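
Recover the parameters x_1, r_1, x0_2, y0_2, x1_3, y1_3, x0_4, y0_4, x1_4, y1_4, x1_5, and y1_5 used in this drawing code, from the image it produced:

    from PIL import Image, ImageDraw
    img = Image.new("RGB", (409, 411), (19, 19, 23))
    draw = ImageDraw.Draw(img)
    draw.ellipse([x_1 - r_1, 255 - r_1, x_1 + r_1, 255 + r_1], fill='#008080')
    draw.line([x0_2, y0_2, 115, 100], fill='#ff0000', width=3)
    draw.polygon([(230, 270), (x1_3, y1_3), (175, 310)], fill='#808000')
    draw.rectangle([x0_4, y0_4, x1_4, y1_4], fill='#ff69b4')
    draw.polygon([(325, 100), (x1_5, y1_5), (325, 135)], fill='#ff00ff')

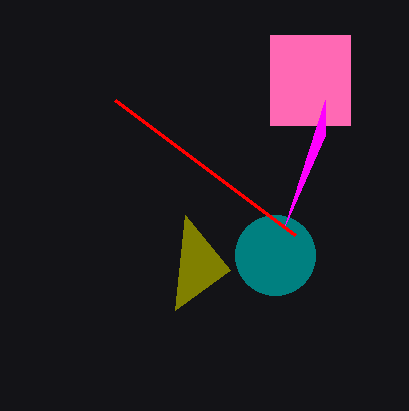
x_1 = 275, r_1 = 40, x0_2 = 295, y0_2 = 235, x1_3 = 185, y1_3 = 215, x0_4 = 270, y0_4 = 35, x1_4 = 350, y1_4 = 125, x1_5 = 285, y1_5 = 225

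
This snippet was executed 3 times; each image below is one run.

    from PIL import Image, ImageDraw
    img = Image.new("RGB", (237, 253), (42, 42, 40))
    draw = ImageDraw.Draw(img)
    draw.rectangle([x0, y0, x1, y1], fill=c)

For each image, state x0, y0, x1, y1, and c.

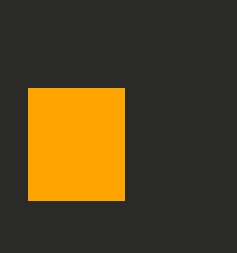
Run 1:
x0 = 28; y0 = 88; x1 = 124; y1 = 200; c = 'orange'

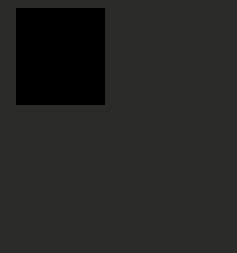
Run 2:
x0 = 16
y0 = 8
x1 = 104
y1 = 104
c = 'black'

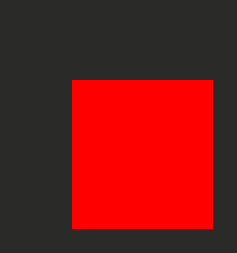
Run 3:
x0 = 72; y0 = 80; x1 = 212; y1 = 228; c = 'red'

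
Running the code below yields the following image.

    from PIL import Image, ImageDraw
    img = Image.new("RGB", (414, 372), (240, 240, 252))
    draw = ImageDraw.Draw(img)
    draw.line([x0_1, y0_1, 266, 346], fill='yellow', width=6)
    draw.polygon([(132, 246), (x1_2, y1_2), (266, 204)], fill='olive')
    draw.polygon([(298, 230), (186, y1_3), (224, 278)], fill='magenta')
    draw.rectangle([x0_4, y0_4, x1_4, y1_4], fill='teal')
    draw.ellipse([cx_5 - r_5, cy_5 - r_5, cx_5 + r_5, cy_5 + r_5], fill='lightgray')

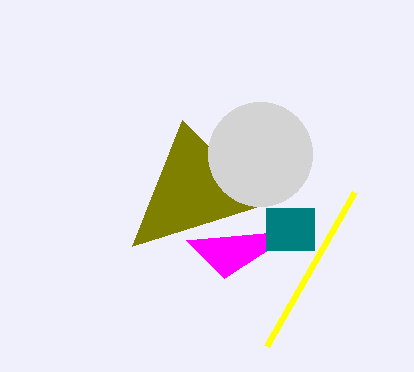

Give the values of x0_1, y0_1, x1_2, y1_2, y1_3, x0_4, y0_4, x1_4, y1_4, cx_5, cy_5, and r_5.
x0_1 = 354; y0_1 = 192; x1_2 = 182; y1_2 = 120; y1_3 = 240; x0_4 = 266; y0_4 = 208; x1_4 = 314; y1_4 = 250; cx_5 = 260; cy_5 = 154; r_5 = 52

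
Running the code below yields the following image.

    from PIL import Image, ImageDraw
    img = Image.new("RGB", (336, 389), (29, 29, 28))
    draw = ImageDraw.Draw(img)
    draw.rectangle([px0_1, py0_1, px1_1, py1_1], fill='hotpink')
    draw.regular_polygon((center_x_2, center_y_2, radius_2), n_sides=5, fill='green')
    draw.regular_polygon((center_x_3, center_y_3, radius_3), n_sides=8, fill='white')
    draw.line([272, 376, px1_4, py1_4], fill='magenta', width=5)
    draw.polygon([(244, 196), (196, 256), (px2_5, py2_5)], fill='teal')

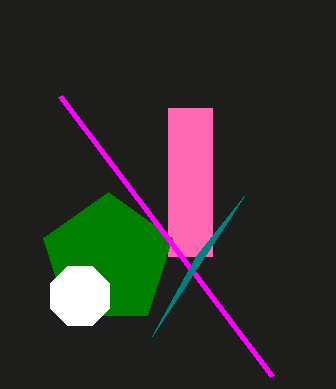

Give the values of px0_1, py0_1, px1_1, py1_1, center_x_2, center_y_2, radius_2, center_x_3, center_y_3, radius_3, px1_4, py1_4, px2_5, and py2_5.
px0_1 = 168, py0_1 = 108, px1_1 = 212, py1_1 = 256, center_x_2 = 108, center_y_2 = 260, radius_2 = 68, center_x_3 = 80, center_y_3 = 296, radius_3 = 32, px1_4 = 60, py1_4 = 96, px2_5 = 152, py2_5 = 336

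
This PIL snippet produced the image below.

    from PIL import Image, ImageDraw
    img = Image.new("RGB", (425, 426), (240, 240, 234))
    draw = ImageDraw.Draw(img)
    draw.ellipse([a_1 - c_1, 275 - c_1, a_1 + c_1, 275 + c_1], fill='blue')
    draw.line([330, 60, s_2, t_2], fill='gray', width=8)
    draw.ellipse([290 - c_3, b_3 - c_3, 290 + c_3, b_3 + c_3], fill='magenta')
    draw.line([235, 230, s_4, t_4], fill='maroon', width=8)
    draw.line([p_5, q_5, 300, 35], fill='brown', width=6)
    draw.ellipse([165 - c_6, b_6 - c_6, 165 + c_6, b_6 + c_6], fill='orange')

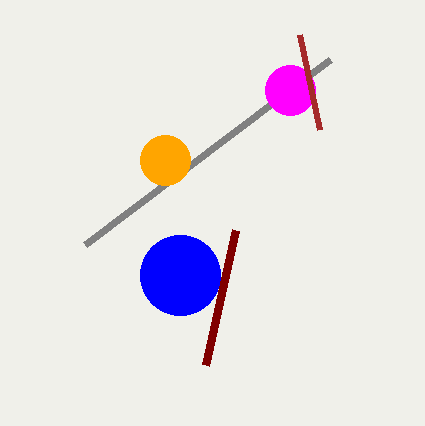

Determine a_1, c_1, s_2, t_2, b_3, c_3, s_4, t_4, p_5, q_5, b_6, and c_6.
a_1 = 180, c_1 = 40, s_2 = 85, t_2 = 245, b_3 = 90, c_3 = 25, s_4 = 205, t_4 = 365, p_5 = 320, q_5 = 130, b_6 = 160, c_6 = 25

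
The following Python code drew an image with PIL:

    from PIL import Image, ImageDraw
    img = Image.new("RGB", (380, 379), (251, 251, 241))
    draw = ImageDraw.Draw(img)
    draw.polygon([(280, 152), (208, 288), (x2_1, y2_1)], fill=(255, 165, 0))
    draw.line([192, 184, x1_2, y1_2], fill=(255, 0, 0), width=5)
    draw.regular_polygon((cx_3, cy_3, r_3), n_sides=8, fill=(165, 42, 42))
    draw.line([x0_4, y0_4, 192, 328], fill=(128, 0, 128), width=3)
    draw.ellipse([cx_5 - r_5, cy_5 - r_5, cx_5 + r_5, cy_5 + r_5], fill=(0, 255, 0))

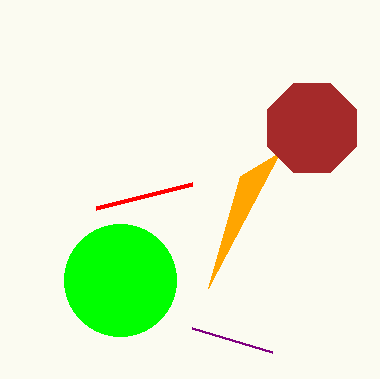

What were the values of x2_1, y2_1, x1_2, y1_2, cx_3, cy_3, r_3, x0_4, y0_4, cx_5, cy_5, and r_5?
x2_1 = 240, y2_1 = 176, x1_2 = 96, y1_2 = 208, cx_3 = 312, cy_3 = 128, r_3 = 48, x0_4 = 272, y0_4 = 352, cx_5 = 120, cy_5 = 280, r_5 = 56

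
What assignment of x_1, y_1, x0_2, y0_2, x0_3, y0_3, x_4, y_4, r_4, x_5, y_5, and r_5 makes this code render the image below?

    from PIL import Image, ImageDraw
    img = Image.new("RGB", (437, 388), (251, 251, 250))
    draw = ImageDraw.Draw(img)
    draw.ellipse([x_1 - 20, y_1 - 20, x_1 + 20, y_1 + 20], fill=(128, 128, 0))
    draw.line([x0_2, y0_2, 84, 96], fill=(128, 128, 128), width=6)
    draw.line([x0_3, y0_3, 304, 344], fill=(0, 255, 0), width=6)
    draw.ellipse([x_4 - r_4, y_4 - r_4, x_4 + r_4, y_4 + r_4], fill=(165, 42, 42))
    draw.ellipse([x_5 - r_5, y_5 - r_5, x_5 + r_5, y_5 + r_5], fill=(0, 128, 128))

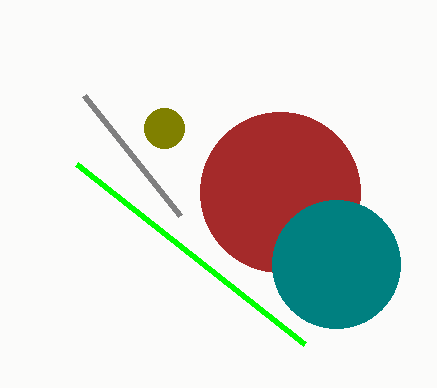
x_1 = 164
y_1 = 128
x0_2 = 180
y0_2 = 216
x0_3 = 76
y0_3 = 164
x_4 = 280
y_4 = 192
r_4 = 80
x_5 = 336
y_5 = 264
r_5 = 64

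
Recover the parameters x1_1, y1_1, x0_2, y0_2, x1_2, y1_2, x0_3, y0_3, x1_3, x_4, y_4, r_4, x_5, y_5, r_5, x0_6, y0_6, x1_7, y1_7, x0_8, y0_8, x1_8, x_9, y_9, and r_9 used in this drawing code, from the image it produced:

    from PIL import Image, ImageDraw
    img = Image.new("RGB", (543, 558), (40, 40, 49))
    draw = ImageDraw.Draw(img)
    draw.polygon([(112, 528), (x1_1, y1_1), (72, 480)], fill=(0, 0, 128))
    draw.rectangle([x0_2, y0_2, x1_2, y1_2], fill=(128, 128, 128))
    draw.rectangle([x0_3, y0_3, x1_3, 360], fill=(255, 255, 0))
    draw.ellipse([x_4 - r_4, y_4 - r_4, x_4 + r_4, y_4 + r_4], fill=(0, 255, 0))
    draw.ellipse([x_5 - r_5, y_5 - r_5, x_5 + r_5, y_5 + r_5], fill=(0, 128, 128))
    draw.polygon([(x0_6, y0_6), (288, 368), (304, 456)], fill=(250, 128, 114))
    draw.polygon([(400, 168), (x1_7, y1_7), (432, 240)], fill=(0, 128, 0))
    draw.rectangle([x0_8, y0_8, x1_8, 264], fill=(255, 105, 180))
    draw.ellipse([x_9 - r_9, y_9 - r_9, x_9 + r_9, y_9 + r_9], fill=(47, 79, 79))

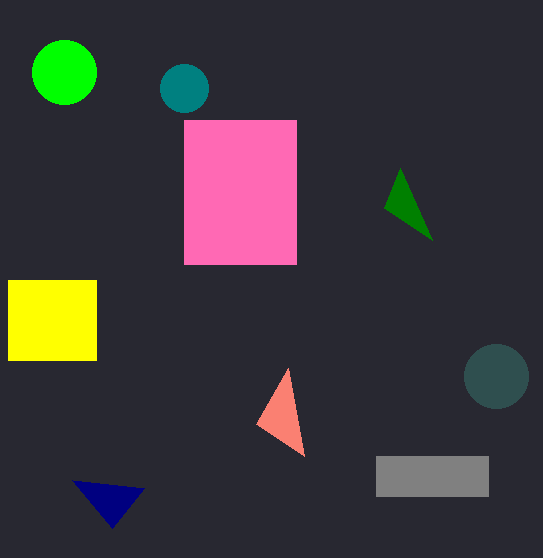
x1_1 = 144; y1_1 = 488; x0_2 = 376; y0_2 = 456; x1_2 = 488; y1_2 = 496; x0_3 = 8; y0_3 = 280; x1_3 = 96; x_4 = 64; y_4 = 72; r_4 = 32; x_5 = 184; y_5 = 88; r_5 = 24; x0_6 = 256; y0_6 = 424; x1_7 = 384; y1_7 = 208; x0_8 = 184; y0_8 = 120; x1_8 = 296; x_9 = 496; y_9 = 376; r_9 = 32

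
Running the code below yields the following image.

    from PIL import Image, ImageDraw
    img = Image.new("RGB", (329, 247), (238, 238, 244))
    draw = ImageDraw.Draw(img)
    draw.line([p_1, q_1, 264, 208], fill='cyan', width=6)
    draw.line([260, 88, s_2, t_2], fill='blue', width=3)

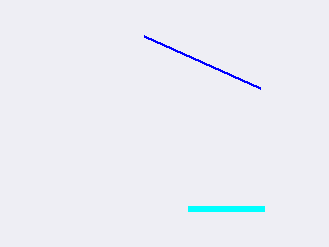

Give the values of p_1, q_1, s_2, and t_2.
p_1 = 188
q_1 = 208
s_2 = 144
t_2 = 36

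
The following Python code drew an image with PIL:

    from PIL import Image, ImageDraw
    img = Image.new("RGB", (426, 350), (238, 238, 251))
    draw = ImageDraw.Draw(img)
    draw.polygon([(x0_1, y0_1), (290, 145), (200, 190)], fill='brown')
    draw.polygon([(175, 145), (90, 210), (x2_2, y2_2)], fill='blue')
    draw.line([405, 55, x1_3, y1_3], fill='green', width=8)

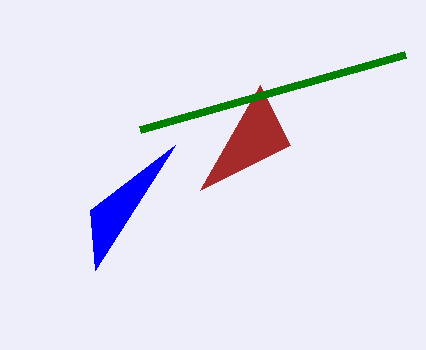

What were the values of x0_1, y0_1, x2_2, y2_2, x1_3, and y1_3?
x0_1 = 260, y0_1 = 85, x2_2 = 95, y2_2 = 270, x1_3 = 140, y1_3 = 130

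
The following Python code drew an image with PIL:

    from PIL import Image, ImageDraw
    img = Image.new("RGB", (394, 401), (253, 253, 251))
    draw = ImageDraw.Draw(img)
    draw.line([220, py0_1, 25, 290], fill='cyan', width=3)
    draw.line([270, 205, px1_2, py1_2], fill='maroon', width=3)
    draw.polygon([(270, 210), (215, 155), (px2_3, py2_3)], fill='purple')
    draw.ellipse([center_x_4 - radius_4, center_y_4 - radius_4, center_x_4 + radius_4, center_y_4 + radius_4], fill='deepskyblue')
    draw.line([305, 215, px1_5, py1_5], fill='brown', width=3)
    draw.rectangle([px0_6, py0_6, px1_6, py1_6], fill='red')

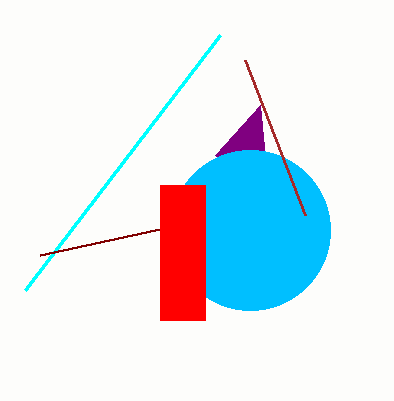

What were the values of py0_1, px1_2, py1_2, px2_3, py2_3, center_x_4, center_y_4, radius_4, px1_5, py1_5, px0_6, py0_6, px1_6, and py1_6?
py0_1 = 35
px1_2 = 40
py1_2 = 255
px2_3 = 260
py2_3 = 105
center_x_4 = 250
center_y_4 = 230
radius_4 = 80
px1_5 = 245
py1_5 = 60
px0_6 = 160
py0_6 = 185
px1_6 = 205
py1_6 = 320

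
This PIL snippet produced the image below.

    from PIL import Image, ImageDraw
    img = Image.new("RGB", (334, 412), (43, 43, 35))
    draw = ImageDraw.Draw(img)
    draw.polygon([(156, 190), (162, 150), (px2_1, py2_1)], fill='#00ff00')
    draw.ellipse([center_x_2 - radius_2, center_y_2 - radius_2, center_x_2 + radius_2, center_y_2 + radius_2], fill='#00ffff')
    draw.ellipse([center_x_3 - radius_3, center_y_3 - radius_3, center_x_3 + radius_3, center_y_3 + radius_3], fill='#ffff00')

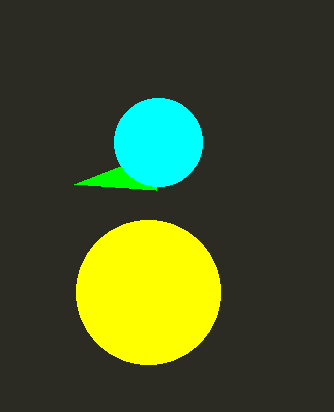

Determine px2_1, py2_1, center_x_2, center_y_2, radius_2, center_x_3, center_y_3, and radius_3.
px2_1 = 74
py2_1 = 184
center_x_2 = 158
center_y_2 = 142
radius_2 = 44
center_x_3 = 148
center_y_3 = 292
radius_3 = 72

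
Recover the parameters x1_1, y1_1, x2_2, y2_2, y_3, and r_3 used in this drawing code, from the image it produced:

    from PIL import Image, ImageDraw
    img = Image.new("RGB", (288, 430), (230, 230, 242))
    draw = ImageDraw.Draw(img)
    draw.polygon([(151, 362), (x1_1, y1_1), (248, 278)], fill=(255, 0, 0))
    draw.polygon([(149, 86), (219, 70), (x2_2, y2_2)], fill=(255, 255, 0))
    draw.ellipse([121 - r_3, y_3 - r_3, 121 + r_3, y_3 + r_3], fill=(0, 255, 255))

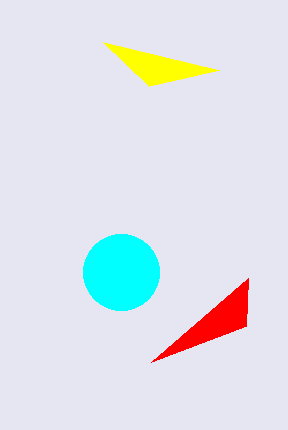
x1_1 = 246, y1_1 = 326, x2_2 = 103, y2_2 = 42, y_3 = 272, r_3 = 38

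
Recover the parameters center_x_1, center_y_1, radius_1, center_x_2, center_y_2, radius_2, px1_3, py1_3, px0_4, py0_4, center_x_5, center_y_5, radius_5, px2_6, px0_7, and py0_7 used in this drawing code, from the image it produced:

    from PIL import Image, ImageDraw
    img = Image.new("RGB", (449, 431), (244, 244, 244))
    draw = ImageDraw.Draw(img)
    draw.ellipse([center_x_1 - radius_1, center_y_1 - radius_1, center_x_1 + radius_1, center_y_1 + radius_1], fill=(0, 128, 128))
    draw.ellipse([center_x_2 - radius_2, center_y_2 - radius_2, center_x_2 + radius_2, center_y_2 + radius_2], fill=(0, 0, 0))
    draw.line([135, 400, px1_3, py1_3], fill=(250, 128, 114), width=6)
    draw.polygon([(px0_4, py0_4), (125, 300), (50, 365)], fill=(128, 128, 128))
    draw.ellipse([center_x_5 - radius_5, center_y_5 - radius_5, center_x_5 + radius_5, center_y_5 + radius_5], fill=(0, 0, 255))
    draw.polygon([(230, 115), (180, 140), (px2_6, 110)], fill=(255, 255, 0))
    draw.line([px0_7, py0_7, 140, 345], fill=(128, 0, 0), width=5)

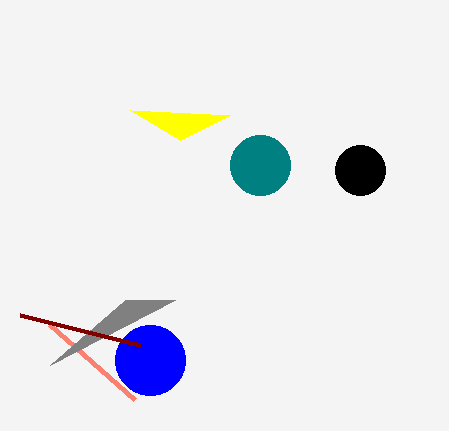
center_x_1 = 260, center_y_1 = 165, radius_1 = 30, center_x_2 = 360, center_y_2 = 170, radius_2 = 25, px1_3 = 50, py1_3 = 325, px0_4 = 175, py0_4 = 300, center_x_5 = 150, center_y_5 = 360, radius_5 = 35, px2_6 = 130, px0_7 = 20, py0_7 = 315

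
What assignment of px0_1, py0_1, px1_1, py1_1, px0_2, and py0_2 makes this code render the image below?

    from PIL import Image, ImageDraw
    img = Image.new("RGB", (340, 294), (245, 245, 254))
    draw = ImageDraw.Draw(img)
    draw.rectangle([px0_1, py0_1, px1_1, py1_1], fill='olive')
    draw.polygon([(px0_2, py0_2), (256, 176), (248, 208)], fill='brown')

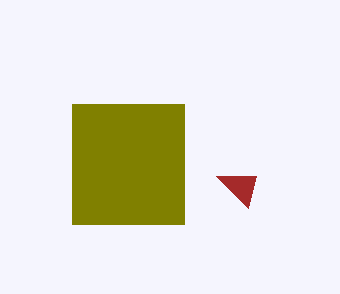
px0_1 = 72; py0_1 = 104; px1_1 = 184; py1_1 = 224; px0_2 = 216; py0_2 = 176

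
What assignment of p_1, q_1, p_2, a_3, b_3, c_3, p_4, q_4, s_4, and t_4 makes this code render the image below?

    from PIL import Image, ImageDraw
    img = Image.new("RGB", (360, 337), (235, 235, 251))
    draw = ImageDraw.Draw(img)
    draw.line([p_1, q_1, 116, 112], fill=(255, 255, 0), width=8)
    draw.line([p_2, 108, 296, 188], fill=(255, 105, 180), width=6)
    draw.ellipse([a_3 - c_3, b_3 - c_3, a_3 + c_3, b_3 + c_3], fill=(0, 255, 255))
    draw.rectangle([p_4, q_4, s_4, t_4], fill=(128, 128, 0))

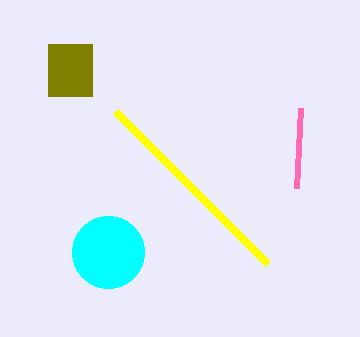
p_1 = 268
q_1 = 264
p_2 = 300
a_3 = 108
b_3 = 252
c_3 = 36
p_4 = 48
q_4 = 44
s_4 = 92
t_4 = 96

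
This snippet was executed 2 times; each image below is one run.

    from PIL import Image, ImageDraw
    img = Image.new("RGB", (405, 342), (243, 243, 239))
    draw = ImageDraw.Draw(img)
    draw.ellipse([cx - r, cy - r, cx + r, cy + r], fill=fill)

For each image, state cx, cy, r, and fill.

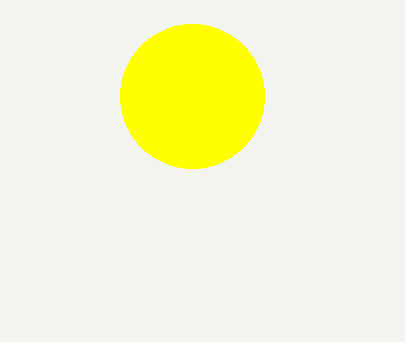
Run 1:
cx = 192, cy = 96, r = 72, fill = 'yellow'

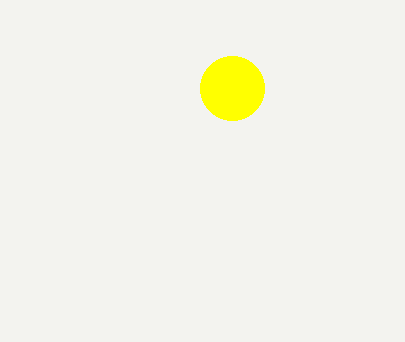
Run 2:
cx = 232
cy = 88
r = 32
fill = 'yellow'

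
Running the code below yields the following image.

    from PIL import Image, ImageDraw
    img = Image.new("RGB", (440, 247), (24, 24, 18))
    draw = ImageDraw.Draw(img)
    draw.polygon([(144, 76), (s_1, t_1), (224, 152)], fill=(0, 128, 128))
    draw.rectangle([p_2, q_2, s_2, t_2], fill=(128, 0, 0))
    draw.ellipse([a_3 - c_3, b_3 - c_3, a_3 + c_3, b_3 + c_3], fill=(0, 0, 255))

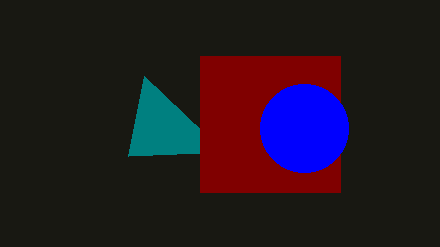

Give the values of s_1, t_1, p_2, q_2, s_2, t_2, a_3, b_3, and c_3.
s_1 = 128
t_1 = 156
p_2 = 200
q_2 = 56
s_2 = 340
t_2 = 192
a_3 = 304
b_3 = 128
c_3 = 44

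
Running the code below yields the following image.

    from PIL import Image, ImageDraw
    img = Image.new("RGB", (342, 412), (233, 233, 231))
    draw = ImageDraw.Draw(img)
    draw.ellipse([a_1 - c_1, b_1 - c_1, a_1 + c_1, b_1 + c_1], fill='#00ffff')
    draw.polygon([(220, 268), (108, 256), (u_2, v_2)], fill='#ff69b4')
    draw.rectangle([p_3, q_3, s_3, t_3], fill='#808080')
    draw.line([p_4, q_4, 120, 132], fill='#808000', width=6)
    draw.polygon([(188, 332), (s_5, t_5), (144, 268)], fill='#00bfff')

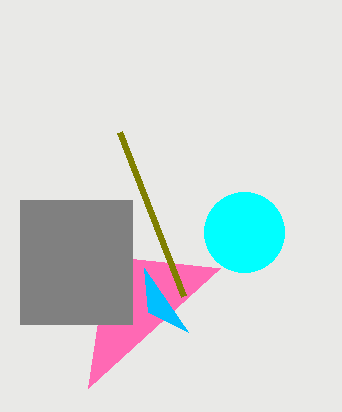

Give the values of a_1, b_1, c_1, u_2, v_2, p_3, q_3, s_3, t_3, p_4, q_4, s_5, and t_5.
a_1 = 244; b_1 = 232; c_1 = 40; u_2 = 88; v_2 = 388; p_3 = 20; q_3 = 200; s_3 = 132; t_3 = 324; p_4 = 184; q_4 = 296; s_5 = 148; t_5 = 312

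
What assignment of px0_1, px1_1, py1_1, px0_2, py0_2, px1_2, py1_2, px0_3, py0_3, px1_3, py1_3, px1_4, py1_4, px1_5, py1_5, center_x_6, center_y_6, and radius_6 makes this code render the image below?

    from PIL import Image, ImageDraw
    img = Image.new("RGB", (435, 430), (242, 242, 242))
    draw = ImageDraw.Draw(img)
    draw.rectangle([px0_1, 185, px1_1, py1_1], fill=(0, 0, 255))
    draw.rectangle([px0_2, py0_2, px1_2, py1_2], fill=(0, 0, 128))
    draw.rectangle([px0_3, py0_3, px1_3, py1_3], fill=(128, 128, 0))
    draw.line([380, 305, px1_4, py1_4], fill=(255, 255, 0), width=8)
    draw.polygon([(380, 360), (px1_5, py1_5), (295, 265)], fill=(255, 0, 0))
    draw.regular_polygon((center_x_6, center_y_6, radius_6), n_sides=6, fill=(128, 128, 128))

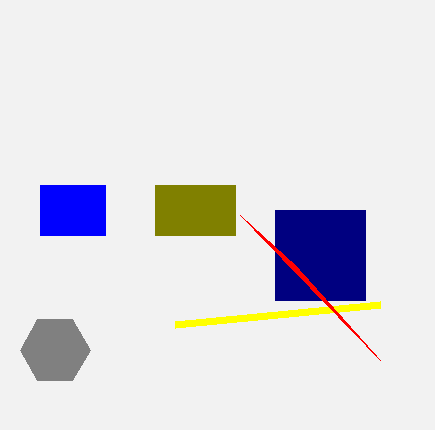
px0_1 = 40, px1_1 = 105, py1_1 = 235, px0_2 = 275, py0_2 = 210, px1_2 = 365, py1_2 = 300, px0_3 = 155, py0_3 = 185, px1_3 = 235, py1_3 = 235, px1_4 = 175, py1_4 = 325, px1_5 = 240, py1_5 = 215, center_x_6 = 55, center_y_6 = 350, radius_6 = 35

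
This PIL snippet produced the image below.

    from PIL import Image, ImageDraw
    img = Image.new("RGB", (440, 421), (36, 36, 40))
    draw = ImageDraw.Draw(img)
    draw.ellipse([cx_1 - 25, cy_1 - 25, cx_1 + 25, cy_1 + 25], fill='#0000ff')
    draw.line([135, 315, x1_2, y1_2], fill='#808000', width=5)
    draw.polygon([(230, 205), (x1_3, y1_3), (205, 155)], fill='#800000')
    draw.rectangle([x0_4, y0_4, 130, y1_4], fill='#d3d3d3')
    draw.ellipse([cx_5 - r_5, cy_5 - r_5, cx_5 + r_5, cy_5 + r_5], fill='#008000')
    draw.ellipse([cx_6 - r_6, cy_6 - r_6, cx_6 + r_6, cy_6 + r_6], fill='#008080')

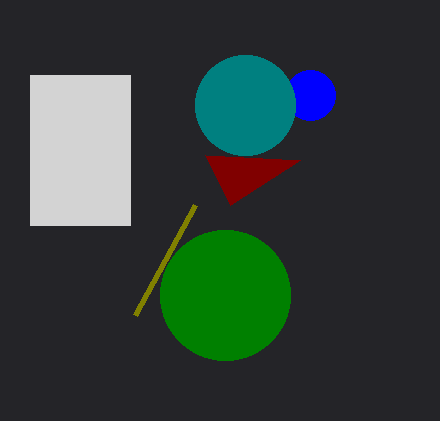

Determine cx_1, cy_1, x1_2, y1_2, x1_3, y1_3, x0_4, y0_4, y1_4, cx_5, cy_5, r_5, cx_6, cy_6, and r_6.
cx_1 = 310; cy_1 = 95; x1_2 = 195; y1_2 = 205; x1_3 = 300; y1_3 = 160; x0_4 = 30; y0_4 = 75; y1_4 = 225; cx_5 = 225; cy_5 = 295; r_5 = 65; cx_6 = 245; cy_6 = 105; r_6 = 50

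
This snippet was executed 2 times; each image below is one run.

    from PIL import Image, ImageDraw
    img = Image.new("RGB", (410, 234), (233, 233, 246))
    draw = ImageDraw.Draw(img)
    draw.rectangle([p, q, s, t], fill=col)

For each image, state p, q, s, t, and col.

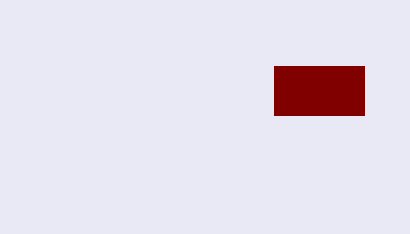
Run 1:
p = 274
q = 66
s = 364
t = 115
col = 'maroon'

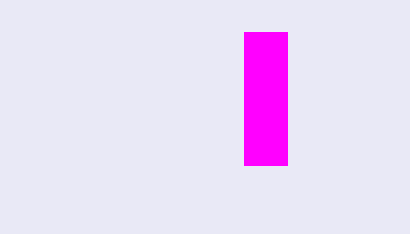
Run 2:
p = 244; q = 32; s = 287; t = 165; col = 'magenta'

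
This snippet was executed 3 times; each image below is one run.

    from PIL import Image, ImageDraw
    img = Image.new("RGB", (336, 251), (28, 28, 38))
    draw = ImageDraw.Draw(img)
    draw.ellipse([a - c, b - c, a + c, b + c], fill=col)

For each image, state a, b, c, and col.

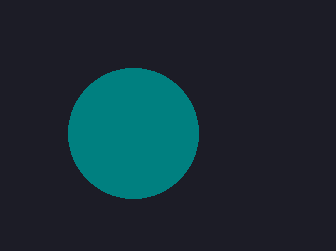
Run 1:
a = 133; b = 133; c = 65; col = 'teal'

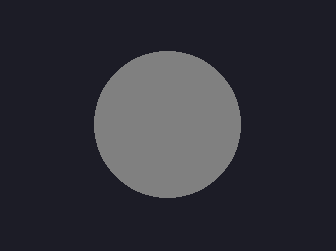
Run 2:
a = 167; b = 124; c = 73; col = 'gray'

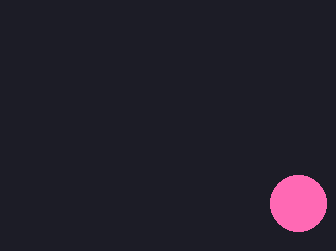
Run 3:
a = 298
b = 203
c = 28
col = 'hotpink'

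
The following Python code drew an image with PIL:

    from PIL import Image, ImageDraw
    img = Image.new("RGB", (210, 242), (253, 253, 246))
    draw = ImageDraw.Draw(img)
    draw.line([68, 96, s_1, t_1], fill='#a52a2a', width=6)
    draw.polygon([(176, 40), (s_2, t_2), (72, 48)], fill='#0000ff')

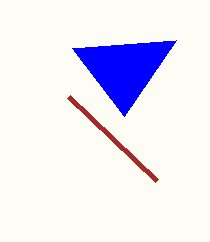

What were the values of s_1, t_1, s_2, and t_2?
s_1 = 156
t_1 = 180
s_2 = 124
t_2 = 116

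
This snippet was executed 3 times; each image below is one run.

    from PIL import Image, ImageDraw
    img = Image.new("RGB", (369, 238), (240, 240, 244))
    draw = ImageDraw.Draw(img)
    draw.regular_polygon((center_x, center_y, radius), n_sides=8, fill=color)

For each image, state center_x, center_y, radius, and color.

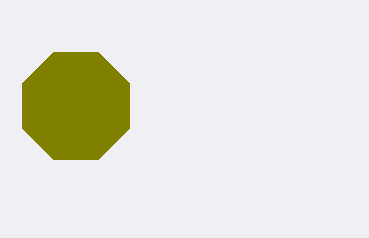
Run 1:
center_x = 76; center_y = 106; radius = 58; color = 'olive'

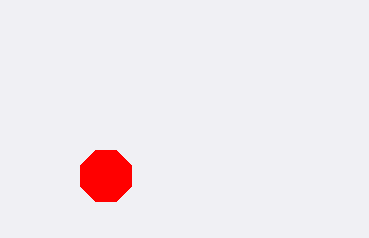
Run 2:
center_x = 106
center_y = 176
radius = 28
color = 'red'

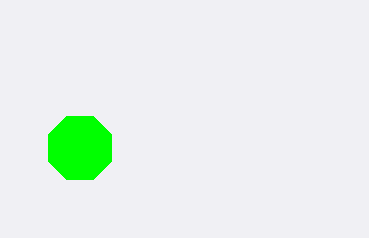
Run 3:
center_x = 80, center_y = 148, radius = 34, color = 'lime'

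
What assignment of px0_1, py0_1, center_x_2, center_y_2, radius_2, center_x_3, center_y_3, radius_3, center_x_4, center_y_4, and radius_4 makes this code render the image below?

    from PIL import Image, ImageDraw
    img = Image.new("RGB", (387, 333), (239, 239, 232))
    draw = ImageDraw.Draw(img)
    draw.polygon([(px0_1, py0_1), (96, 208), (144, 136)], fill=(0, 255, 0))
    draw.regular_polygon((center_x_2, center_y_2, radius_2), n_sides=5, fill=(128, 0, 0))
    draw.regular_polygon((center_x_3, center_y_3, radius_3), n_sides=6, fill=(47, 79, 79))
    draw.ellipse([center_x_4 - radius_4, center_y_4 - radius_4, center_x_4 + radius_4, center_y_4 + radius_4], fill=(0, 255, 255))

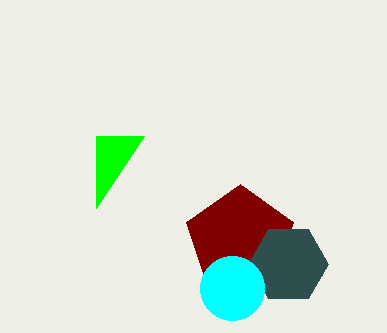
px0_1 = 96
py0_1 = 136
center_x_2 = 240
center_y_2 = 240
radius_2 = 56
center_x_3 = 288
center_y_3 = 264
radius_3 = 40
center_x_4 = 232
center_y_4 = 288
radius_4 = 32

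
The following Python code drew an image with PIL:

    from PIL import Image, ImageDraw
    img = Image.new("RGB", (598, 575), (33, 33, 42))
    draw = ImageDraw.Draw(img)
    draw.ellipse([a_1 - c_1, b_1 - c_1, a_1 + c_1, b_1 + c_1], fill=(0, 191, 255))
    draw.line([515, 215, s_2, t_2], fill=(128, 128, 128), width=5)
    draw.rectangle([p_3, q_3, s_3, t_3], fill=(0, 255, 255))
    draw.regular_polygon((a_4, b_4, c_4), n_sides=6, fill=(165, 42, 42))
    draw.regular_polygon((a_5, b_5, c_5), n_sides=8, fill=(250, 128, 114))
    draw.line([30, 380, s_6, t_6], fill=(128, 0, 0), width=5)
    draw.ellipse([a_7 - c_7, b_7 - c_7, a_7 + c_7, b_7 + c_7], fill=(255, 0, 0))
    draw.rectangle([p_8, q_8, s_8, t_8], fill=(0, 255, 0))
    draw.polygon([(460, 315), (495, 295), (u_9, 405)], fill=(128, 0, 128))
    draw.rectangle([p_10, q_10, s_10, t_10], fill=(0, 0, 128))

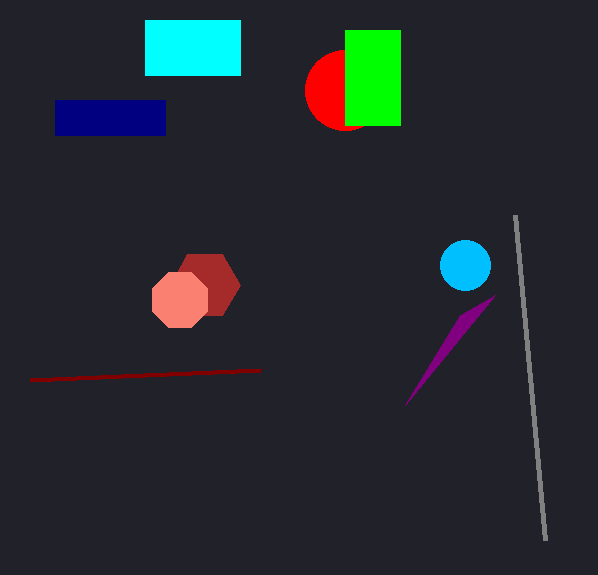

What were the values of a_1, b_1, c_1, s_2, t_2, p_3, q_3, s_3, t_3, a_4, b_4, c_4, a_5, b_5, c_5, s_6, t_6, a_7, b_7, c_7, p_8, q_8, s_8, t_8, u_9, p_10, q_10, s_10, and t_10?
a_1 = 465, b_1 = 265, c_1 = 25, s_2 = 545, t_2 = 540, p_3 = 145, q_3 = 20, s_3 = 240, t_3 = 75, a_4 = 205, b_4 = 285, c_4 = 35, a_5 = 180, b_5 = 300, c_5 = 30, s_6 = 260, t_6 = 370, a_7 = 345, b_7 = 90, c_7 = 40, p_8 = 345, q_8 = 30, s_8 = 400, t_8 = 125, u_9 = 405, p_10 = 55, q_10 = 100, s_10 = 165, t_10 = 135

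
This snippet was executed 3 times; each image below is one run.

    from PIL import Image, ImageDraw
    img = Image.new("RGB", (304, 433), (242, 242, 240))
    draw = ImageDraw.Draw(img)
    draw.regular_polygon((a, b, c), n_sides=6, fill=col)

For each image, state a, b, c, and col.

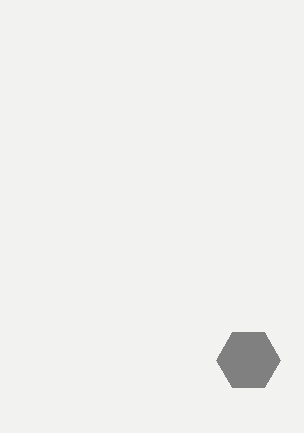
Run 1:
a = 248; b = 360; c = 32; col = 'gray'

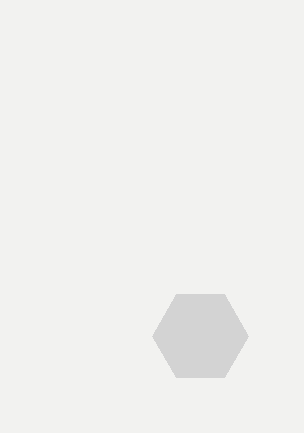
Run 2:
a = 200, b = 336, c = 48, col = 'lightgray'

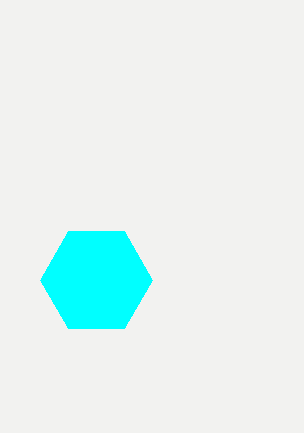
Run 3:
a = 96
b = 280
c = 56
col = 'cyan'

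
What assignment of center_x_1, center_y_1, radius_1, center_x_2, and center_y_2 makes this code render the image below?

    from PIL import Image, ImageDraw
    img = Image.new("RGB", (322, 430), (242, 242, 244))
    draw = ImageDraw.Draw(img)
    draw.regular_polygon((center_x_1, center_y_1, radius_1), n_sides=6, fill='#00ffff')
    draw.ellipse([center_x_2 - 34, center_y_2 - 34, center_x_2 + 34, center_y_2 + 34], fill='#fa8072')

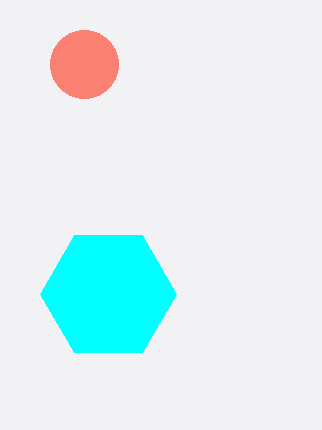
center_x_1 = 108
center_y_1 = 294
radius_1 = 68
center_x_2 = 84
center_y_2 = 64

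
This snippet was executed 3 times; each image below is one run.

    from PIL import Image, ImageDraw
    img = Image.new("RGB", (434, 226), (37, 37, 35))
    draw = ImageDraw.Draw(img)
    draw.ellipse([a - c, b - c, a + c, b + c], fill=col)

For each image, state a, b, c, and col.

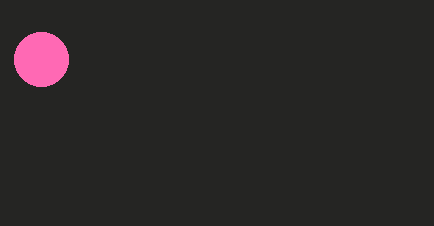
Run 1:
a = 41
b = 59
c = 27
col = 'hotpink'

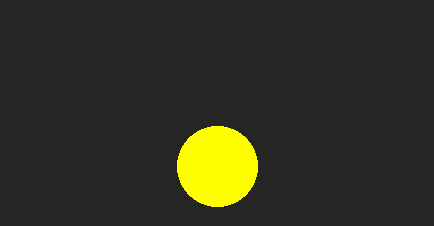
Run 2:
a = 217, b = 166, c = 40, col = 'yellow'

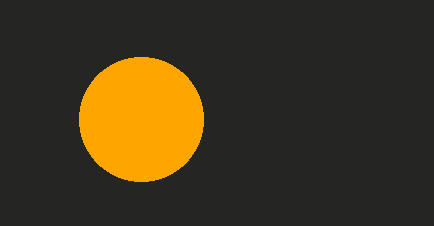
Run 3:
a = 141
b = 119
c = 62
col = 'orange'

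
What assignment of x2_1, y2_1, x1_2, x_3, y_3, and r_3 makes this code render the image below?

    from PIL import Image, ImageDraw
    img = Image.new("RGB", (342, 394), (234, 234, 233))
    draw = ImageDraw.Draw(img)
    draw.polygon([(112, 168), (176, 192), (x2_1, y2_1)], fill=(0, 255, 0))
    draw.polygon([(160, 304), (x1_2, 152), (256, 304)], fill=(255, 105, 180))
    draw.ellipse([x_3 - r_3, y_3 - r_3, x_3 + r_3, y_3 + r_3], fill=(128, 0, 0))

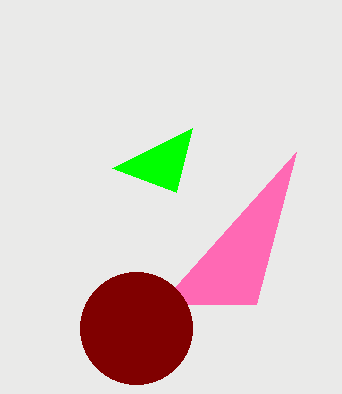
x2_1 = 192, y2_1 = 128, x1_2 = 296, x_3 = 136, y_3 = 328, r_3 = 56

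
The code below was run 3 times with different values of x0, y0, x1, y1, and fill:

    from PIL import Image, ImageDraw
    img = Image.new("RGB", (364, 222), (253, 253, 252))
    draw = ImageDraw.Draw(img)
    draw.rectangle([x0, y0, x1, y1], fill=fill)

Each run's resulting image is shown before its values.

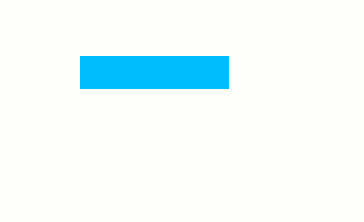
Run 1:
x0 = 80, y0 = 56, x1 = 228, y1 = 88, fill = 'deepskyblue'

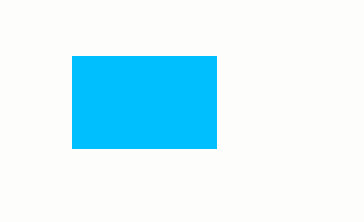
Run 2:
x0 = 72; y0 = 56; x1 = 216; y1 = 148; fill = 'deepskyblue'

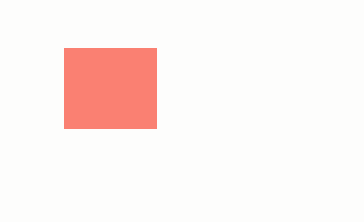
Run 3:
x0 = 64, y0 = 48, x1 = 156, y1 = 128, fill = 'salmon'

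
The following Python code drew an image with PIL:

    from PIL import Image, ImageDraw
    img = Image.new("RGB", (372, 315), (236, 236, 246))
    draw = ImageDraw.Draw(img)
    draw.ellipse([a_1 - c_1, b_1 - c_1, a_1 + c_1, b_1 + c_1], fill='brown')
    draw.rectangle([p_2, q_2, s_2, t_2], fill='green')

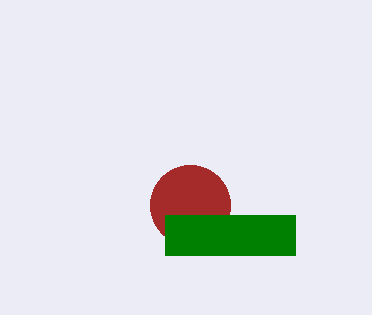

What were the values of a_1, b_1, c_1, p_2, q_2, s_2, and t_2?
a_1 = 190; b_1 = 205; c_1 = 40; p_2 = 165; q_2 = 215; s_2 = 295; t_2 = 255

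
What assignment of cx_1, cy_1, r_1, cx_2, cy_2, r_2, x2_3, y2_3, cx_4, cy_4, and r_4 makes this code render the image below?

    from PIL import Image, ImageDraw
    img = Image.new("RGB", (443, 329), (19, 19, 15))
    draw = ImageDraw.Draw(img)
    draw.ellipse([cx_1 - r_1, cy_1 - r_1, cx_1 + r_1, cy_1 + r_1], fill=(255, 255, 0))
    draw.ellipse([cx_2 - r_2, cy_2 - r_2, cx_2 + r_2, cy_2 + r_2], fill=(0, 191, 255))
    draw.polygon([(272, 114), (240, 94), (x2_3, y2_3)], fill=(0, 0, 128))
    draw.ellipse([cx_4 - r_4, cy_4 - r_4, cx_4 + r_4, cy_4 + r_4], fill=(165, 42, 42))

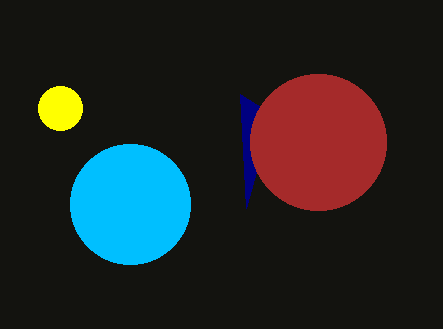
cx_1 = 60, cy_1 = 108, r_1 = 22, cx_2 = 130, cy_2 = 204, r_2 = 60, x2_3 = 246, y2_3 = 208, cx_4 = 318, cy_4 = 142, r_4 = 68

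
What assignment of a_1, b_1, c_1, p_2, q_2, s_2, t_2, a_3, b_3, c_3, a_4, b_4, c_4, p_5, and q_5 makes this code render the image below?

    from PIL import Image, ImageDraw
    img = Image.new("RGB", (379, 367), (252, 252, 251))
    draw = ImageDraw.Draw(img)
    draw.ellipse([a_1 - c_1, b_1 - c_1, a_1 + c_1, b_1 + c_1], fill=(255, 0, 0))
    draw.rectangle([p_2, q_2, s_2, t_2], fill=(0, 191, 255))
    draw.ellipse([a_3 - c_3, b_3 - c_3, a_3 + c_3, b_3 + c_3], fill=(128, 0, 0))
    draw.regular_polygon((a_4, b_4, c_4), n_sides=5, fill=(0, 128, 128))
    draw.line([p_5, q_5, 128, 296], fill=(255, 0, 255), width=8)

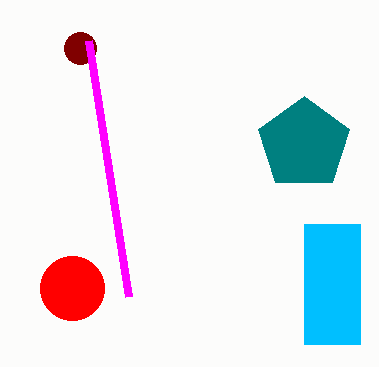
a_1 = 72; b_1 = 288; c_1 = 32; p_2 = 304; q_2 = 224; s_2 = 360; t_2 = 344; a_3 = 80; b_3 = 48; c_3 = 16; a_4 = 304; b_4 = 144; c_4 = 48; p_5 = 88; q_5 = 40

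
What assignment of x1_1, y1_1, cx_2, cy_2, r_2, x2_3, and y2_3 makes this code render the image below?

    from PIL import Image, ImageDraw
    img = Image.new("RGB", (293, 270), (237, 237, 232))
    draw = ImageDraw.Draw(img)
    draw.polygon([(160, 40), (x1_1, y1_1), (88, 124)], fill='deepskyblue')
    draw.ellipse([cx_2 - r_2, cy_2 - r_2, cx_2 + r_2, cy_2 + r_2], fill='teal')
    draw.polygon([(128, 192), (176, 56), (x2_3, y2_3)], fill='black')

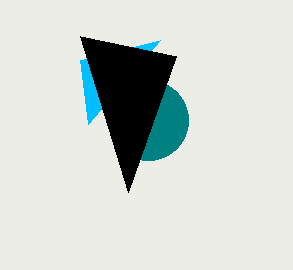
x1_1 = 80; y1_1 = 60; cx_2 = 148; cy_2 = 120; r_2 = 40; x2_3 = 80; y2_3 = 36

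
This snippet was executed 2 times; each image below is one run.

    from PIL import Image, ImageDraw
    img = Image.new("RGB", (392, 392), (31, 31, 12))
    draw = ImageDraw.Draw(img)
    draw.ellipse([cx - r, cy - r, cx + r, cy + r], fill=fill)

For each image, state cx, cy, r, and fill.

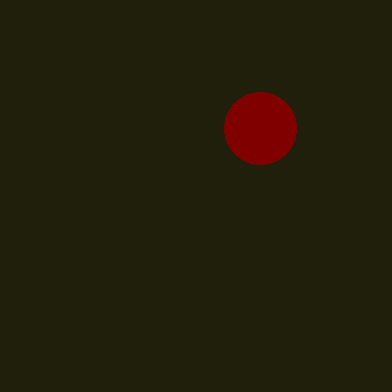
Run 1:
cx = 260; cy = 128; r = 36; fill = 'maroon'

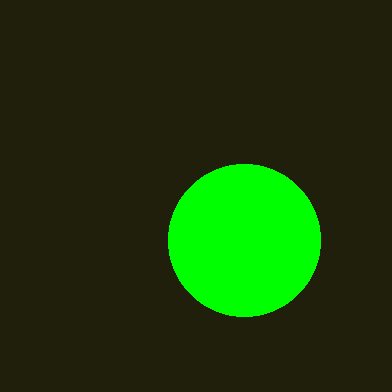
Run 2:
cx = 244, cy = 240, r = 76, fill = 'lime'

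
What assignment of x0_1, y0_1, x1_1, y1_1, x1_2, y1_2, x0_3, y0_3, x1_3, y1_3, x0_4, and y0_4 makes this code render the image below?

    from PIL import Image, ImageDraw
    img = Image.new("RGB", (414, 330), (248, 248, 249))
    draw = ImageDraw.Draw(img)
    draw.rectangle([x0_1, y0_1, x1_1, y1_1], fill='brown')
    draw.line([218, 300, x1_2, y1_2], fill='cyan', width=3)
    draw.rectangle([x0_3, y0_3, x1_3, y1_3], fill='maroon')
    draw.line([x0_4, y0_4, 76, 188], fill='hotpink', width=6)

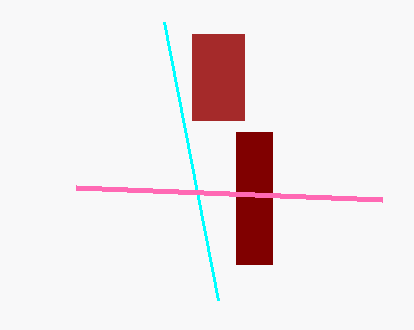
x0_1 = 192
y0_1 = 34
x1_1 = 244
y1_1 = 120
x1_2 = 164
y1_2 = 22
x0_3 = 236
y0_3 = 132
x1_3 = 272
y1_3 = 264
x0_4 = 382
y0_4 = 200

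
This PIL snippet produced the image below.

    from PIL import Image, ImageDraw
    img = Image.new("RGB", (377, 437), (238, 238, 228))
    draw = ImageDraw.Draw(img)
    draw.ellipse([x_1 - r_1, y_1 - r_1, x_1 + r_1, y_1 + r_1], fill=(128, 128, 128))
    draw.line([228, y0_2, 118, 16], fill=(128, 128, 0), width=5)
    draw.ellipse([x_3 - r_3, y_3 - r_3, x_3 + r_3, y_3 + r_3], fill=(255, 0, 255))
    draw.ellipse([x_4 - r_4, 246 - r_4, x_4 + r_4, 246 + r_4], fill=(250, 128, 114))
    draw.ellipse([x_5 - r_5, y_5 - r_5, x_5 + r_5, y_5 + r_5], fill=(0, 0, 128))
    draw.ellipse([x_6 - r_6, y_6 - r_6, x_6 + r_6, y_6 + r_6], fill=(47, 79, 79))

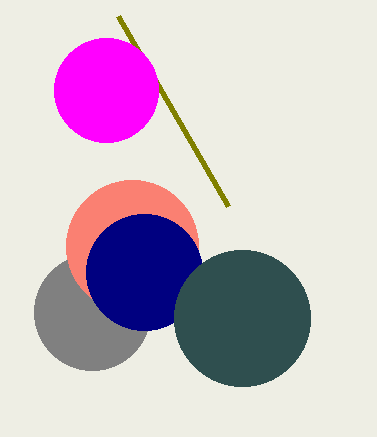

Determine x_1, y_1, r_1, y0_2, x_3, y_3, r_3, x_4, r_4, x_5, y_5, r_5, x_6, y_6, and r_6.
x_1 = 92
y_1 = 312
r_1 = 58
y0_2 = 206
x_3 = 106
y_3 = 90
r_3 = 52
x_4 = 132
r_4 = 66
x_5 = 144
y_5 = 272
r_5 = 58
x_6 = 242
y_6 = 318
r_6 = 68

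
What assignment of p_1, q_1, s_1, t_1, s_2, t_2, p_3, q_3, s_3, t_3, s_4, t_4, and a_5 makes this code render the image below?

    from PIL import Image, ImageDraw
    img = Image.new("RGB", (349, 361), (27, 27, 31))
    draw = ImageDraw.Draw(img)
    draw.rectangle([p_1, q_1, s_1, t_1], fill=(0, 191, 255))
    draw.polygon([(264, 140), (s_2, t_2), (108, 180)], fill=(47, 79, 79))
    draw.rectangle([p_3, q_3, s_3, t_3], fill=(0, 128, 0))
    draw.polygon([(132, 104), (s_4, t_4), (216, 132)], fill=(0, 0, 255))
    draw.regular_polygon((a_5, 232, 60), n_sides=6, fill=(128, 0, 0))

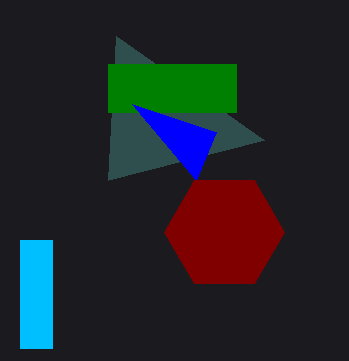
p_1 = 20
q_1 = 240
s_1 = 52
t_1 = 348
s_2 = 116
t_2 = 36
p_3 = 108
q_3 = 64
s_3 = 236
t_3 = 112
s_4 = 196
t_4 = 180
a_5 = 224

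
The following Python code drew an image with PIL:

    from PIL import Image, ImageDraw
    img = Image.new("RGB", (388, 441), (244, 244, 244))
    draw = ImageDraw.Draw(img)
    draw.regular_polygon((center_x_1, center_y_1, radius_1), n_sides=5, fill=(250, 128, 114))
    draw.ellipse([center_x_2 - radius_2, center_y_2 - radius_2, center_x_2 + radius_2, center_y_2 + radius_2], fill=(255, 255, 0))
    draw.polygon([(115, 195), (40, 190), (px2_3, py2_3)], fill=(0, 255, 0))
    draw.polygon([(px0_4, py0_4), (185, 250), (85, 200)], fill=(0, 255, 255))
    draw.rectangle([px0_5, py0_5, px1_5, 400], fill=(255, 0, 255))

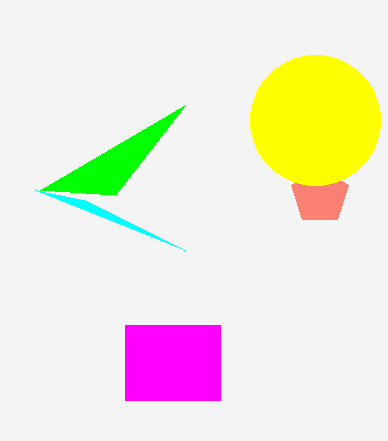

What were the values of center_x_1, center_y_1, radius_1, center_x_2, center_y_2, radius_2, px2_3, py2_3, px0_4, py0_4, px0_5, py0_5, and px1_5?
center_x_1 = 320; center_y_1 = 195; radius_1 = 30; center_x_2 = 315; center_y_2 = 120; radius_2 = 65; px2_3 = 185; py2_3 = 105; px0_4 = 35; py0_4 = 190; px0_5 = 125; py0_5 = 325; px1_5 = 220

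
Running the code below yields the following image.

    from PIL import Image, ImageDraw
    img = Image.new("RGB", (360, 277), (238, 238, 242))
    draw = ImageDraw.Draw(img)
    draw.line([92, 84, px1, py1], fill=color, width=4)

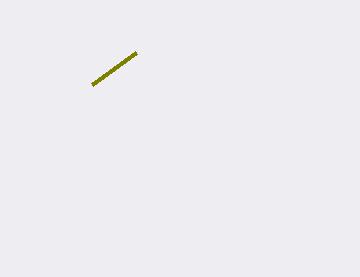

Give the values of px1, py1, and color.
px1 = 136
py1 = 52
color = 'olive'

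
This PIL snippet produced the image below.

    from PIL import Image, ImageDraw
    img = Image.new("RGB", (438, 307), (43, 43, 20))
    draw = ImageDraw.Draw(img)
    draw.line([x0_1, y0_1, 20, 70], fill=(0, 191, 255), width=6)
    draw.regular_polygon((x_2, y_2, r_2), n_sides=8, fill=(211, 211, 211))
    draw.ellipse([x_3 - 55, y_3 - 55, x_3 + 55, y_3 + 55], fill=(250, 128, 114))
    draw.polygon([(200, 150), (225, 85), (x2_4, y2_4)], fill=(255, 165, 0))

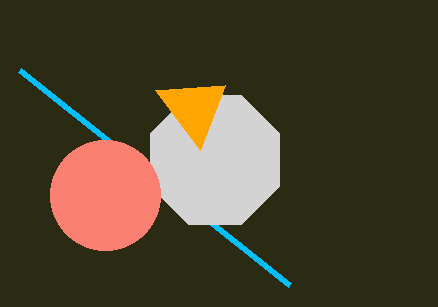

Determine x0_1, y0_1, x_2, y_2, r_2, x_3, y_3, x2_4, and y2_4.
x0_1 = 290, y0_1 = 285, x_2 = 215, y_2 = 160, r_2 = 70, x_3 = 105, y_3 = 195, x2_4 = 155, y2_4 = 90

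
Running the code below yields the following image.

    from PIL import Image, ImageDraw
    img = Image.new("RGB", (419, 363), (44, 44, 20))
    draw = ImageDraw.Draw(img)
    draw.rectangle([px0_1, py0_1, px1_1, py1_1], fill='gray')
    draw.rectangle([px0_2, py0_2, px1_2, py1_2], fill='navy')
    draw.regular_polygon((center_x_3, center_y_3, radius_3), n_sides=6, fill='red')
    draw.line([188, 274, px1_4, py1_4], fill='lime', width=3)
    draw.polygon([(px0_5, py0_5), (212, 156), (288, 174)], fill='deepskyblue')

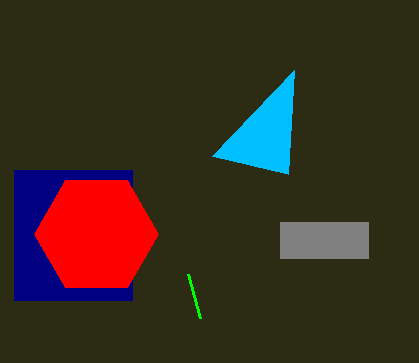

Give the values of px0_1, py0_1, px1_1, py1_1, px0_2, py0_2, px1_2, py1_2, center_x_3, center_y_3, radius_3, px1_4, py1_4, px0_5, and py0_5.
px0_1 = 280
py0_1 = 222
px1_1 = 368
py1_1 = 258
px0_2 = 14
py0_2 = 170
px1_2 = 132
py1_2 = 300
center_x_3 = 96
center_y_3 = 234
radius_3 = 62
px1_4 = 200
py1_4 = 318
px0_5 = 294
py0_5 = 70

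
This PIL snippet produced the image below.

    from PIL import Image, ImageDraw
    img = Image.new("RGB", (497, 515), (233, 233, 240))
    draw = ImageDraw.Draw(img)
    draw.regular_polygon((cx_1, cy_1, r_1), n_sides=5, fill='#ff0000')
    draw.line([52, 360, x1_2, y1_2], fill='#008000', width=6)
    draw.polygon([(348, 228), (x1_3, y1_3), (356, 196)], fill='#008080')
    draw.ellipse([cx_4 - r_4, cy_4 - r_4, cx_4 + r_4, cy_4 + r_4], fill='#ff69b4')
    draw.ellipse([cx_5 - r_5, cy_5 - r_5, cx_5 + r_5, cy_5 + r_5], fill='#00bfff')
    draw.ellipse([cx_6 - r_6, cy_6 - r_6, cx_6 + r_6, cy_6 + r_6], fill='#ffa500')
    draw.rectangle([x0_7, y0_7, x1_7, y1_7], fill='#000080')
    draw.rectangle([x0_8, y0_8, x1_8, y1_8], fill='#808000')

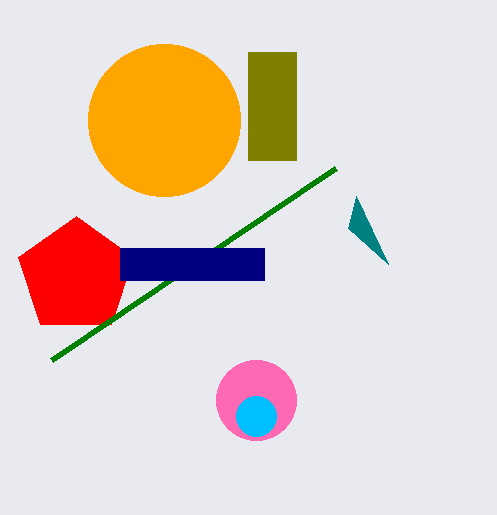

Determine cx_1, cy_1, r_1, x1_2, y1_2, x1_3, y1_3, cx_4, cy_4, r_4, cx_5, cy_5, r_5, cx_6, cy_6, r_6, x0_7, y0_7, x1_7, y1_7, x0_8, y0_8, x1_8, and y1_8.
cx_1 = 76
cy_1 = 276
r_1 = 60
x1_2 = 336
y1_2 = 168
x1_3 = 388
y1_3 = 264
cx_4 = 256
cy_4 = 400
r_4 = 40
cx_5 = 256
cy_5 = 416
r_5 = 20
cx_6 = 164
cy_6 = 120
r_6 = 76
x0_7 = 120
y0_7 = 248
x1_7 = 264
y1_7 = 280
x0_8 = 248
y0_8 = 52
x1_8 = 296
y1_8 = 160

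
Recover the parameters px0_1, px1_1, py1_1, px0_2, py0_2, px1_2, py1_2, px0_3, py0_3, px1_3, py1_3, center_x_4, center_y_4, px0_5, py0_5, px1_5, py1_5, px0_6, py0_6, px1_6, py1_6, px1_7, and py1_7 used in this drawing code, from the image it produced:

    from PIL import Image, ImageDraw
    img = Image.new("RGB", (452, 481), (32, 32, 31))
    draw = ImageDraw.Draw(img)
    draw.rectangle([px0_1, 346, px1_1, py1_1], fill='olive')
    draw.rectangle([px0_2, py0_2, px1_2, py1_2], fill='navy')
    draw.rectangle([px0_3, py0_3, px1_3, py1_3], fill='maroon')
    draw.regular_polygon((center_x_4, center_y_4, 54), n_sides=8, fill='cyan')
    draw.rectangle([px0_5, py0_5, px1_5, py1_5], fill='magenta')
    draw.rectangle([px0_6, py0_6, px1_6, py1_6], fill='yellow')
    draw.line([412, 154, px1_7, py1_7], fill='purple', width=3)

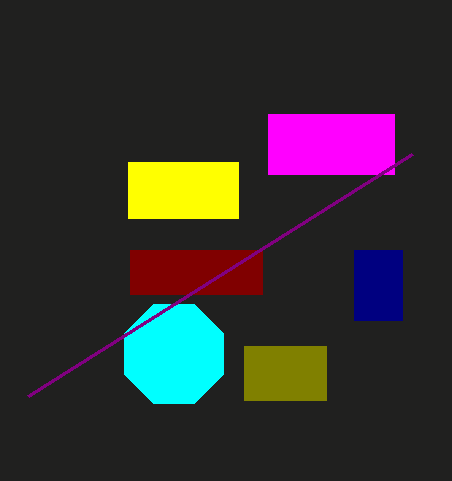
px0_1 = 244; px1_1 = 326; py1_1 = 400; px0_2 = 354; py0_2 = 250; px1_2 = 402; py1_2 = 320; px0_3 = 130; py0_3 = 250; px1_3 = 262; py1_3 = 294; center_x_4 = 174; center_y_4 = 354; px0_5 = 268; py0_5 = 114; px1_5 = 394; py1_5 = 174; px0_6 = 128; py0_6 = 162; px1_6 = 238; py1_6 = 218; px1_7 = 28; py1_7 = 396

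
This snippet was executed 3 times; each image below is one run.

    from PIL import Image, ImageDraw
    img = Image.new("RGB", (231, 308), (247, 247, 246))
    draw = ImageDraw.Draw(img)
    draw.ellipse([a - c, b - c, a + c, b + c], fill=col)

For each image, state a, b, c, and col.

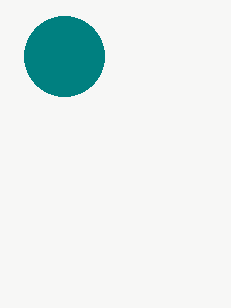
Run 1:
a = 64
b = 56
c = 40
col = 'teal'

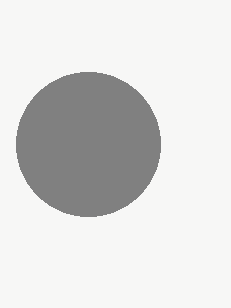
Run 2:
a = 88; b = 144; c = 72; col = 'gray'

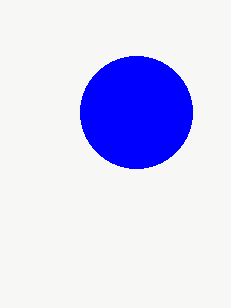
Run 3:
a = 136
b = 112
c = 56
col = 'blue'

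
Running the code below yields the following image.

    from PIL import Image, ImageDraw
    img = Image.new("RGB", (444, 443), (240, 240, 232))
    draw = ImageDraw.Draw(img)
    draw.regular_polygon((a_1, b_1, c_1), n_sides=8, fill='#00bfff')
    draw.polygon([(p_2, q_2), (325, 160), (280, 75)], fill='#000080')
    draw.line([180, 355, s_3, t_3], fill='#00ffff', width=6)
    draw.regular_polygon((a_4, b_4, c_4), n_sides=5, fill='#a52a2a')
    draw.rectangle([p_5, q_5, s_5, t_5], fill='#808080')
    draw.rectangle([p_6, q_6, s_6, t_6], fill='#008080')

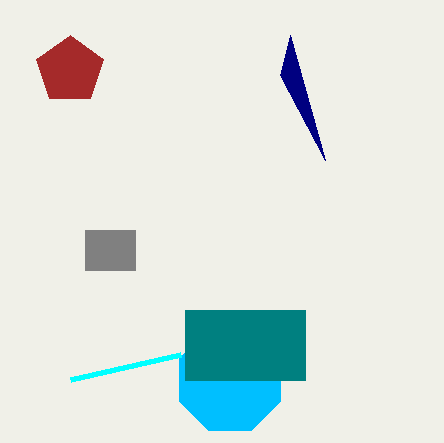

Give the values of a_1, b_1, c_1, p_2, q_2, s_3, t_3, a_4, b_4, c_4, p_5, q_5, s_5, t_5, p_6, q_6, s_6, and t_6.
a_1 = 230; b_1 = 380; c_1 = 55; p_2 = 290; q_2 = 35; s_3 = 70; t_3 = 380; a_4 = 70; b_4 = 70; c_4 = 35; p_5 = 85; q_5 = 230; s_5 = 135; t_5 = 270; p_6 = 185; q_6 = 310; s_6 = 305; t_6 = 380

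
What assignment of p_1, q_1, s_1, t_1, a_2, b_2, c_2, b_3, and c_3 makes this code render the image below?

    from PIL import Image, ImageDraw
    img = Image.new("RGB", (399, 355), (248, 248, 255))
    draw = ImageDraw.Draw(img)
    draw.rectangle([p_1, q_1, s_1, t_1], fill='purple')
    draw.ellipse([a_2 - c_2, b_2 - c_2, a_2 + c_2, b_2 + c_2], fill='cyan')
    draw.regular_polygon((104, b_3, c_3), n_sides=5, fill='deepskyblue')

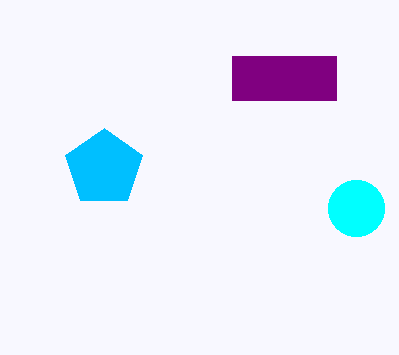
p_1 = 232; q_1 = 56; s_1 = 336; t_1 = 100; a_2 = 356; b_2 = 208; c_2 = 28; b_3 = 168; c_3 = 40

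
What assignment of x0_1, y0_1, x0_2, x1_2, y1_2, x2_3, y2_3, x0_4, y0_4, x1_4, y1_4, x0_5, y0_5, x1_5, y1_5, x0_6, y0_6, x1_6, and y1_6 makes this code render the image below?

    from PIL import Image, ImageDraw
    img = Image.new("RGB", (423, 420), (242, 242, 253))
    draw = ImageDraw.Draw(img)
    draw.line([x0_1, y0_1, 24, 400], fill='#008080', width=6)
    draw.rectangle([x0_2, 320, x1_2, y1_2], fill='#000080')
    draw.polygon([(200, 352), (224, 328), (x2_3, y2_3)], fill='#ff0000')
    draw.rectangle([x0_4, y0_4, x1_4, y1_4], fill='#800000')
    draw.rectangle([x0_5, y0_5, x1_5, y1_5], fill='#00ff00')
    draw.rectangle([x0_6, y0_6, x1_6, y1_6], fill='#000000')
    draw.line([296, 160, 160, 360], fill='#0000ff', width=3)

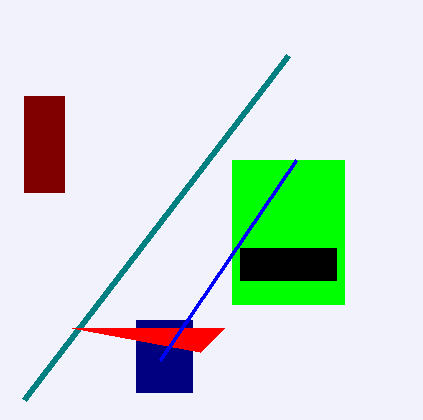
x0_1 = 288
y0_1 = 56
x0_2 = 136
x1_2 = 192
y1_2 = 392
x2_3 = 72
y2_3 = 328
x0_4 = 24
y0_4 = 96
x1_4 = 64
y1_4 = 192
x0_5 = 232
y0_5 = 160
x1_5 = 344
y1_5 = 304
x0_6 = 240
y0_6 = 248
x1_6 = 336
y1_6 = 280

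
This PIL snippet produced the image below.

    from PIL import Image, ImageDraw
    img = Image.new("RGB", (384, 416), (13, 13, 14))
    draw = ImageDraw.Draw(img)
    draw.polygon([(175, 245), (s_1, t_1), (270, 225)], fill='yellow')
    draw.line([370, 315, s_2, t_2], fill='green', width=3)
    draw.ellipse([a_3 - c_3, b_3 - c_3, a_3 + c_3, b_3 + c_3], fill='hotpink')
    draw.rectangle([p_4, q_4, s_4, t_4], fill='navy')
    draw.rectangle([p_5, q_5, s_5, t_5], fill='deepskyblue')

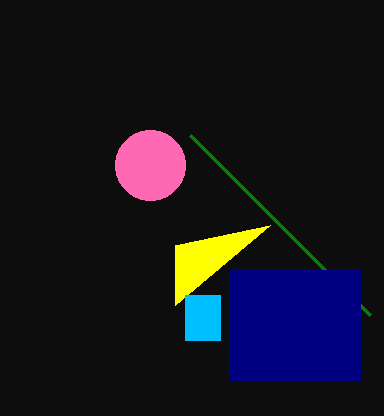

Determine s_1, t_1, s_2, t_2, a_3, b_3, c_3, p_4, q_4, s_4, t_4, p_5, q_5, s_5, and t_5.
s_1 = 175, t_1 = 305, s_2 = 190, t_2 = 135, a_3 = 150, b_3 = 165, c_3 = 35, p_4 = 230, q_4 = 270, s_4 = 360, t_4 = 380, p_5 = 185, q_5 = 295, s_5 = 220, t_5 = 340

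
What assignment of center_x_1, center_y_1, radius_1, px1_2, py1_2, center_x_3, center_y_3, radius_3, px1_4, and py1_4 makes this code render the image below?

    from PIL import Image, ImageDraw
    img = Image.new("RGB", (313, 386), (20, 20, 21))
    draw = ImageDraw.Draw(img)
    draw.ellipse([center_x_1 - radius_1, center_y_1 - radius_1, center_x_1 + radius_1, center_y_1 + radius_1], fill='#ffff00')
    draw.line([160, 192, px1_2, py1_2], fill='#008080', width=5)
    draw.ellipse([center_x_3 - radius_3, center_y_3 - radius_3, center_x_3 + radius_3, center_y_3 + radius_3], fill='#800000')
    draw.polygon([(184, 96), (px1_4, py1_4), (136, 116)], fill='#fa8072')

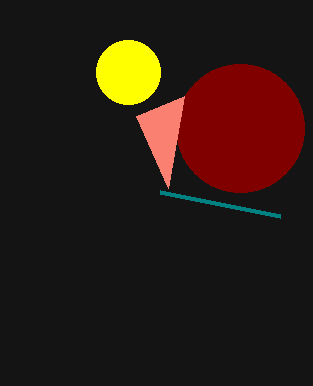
center_x_1 = 128, center_y_1 = 72, radius_1 = 32, px1_2 = 280, py1_2 = 216, center_x_3 = 240, center_y_3 = 128, radius_3 = 64, px1_4 = 168, py1_4 = 188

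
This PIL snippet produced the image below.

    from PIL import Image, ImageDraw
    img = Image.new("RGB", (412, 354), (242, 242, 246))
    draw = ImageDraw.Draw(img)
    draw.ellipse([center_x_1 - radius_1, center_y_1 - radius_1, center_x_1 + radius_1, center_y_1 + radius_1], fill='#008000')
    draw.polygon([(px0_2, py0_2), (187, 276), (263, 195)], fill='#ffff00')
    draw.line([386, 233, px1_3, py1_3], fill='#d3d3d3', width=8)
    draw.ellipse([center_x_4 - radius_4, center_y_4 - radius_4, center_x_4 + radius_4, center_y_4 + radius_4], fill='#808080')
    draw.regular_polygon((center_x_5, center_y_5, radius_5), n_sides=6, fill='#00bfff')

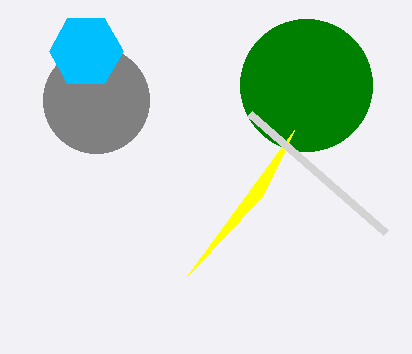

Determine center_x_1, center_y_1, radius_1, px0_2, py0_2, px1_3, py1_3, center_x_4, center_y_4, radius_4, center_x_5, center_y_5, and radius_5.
center_x_1 = 306
center_y_1 = 85
radius_1 = 66
px0_2 = 294
py0_2 = 130
px1_3 = 250
py1_3 = 114
center_x_4 = 96
center_y_4 = 100
radius_4 = 53
center_x_5 = 86
center_y_5 = 51
radius_5 = 37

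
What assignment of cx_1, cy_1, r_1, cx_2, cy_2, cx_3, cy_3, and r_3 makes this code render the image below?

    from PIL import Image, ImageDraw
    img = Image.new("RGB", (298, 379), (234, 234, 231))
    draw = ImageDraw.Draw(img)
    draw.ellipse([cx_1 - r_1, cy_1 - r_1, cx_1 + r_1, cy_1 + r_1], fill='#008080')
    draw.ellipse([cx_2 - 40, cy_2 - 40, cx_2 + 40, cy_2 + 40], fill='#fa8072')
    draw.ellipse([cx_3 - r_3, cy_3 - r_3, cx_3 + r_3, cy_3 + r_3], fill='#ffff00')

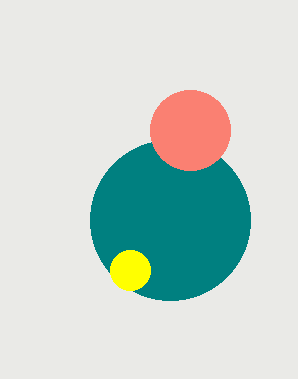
cx_1 = 170; cy_1 = 220; r_1 = 80; cx_2 = 190; cy_2 = 130; cx_3 = 130; cy_3 = 270; r_3 = 20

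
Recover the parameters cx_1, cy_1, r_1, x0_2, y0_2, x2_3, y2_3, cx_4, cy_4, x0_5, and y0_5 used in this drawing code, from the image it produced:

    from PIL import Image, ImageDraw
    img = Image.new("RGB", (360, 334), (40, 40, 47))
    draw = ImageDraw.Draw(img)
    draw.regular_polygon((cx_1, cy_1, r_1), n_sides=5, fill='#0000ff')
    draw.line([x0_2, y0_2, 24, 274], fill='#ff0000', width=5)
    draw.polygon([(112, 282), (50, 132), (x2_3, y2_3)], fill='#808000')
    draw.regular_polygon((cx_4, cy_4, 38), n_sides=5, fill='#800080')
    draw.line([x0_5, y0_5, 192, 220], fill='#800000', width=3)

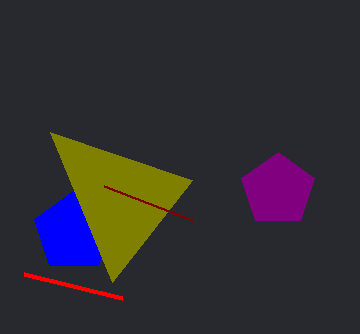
cx_1 = 74, cy_1 = 232, r_1 = 42, x0_2 = 122, y0_2 = 298, x2_3 = 192, y2_3 = 180, cx_4 = 278, cy_4 = 190, x0_5 = 104, y0_5 = 186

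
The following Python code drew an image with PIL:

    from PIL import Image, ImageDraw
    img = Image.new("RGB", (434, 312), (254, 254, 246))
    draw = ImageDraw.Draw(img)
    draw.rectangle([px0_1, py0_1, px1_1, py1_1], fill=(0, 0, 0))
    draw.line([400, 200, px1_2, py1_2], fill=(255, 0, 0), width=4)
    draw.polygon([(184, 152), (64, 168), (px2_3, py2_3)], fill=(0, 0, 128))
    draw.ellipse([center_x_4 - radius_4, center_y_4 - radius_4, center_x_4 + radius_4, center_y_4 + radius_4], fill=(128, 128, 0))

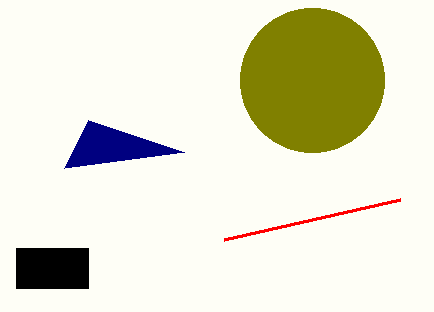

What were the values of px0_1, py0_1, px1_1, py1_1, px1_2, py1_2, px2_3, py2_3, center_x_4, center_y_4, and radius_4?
px0_1 = 16, py0_1 = 248, px1_1 = 88, py1_1 = 288, px1_2 = 224, py1_2 = 240, px2_3 = 88, py2_3 = 120, center_x_4 = 312, center_y_4 = 80, radius_4 = 72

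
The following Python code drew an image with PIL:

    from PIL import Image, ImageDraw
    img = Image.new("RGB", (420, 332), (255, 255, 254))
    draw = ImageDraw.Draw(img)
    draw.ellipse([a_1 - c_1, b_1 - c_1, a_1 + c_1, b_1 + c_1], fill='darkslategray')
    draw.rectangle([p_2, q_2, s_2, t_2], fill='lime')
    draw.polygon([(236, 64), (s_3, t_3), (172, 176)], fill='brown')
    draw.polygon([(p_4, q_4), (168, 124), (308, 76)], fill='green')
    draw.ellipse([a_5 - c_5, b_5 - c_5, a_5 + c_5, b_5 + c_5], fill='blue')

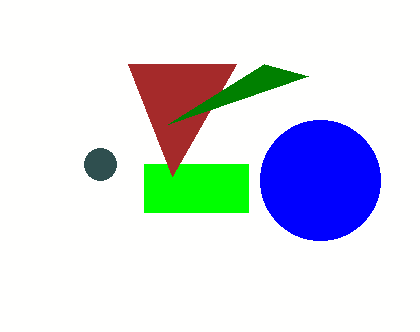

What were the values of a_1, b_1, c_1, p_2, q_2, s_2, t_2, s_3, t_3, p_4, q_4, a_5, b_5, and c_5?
a_1 = 100, b_1 = 164, c_1 = 16, p_2 = 144, q_2 = 164, s_2 = 248, t_2 = 212, s_3 = 128, t_3 = 64, p_4 = 264, q_4 = 64, a_5 = 320, b_5 = 180, c_5 = 60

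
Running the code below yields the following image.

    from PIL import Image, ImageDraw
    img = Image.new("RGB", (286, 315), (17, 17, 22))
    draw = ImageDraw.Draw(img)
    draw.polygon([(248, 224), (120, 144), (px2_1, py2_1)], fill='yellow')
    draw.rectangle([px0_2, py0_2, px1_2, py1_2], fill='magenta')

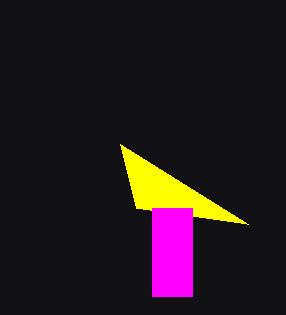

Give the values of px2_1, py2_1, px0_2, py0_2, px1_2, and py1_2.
px2_1 = 136; py2_1 = 208; px0_2 = 152; py0_2 = 208; px1_2 = 192; py1_2 = 296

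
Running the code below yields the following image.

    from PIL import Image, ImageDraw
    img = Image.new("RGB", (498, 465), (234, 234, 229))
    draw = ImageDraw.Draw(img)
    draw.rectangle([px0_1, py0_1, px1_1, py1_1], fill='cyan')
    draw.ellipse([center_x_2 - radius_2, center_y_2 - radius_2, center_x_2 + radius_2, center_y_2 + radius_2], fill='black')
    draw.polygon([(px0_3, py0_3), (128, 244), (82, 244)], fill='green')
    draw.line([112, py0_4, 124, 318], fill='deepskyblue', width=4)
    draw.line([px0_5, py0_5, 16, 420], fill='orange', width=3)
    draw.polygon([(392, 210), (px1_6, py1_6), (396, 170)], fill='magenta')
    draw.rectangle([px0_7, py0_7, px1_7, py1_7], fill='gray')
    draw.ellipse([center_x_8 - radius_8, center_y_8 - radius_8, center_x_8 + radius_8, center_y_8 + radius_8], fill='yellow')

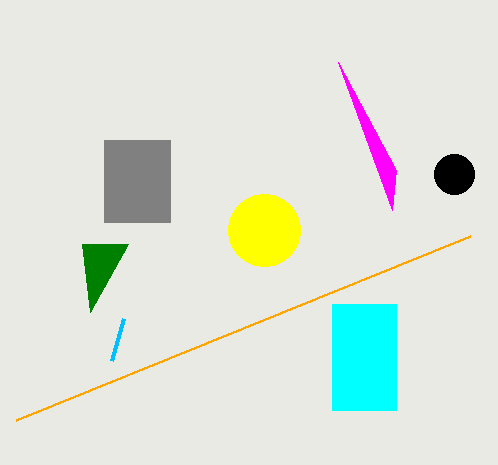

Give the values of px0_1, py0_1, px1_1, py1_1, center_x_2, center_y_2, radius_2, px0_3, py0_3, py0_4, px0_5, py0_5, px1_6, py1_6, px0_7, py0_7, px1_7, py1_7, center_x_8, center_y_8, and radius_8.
px0_1 = 332; py0_1 = 304; px1_1 = 396; py1_1 = 410; center_x_2 = 454; center_y_2 = 174; radius_2 = 20; px0_3 = 90; py0_3 = 312; py0_4 = 360; px0_5 = 470; py0_5 = 236; px1_6 = 338; py1_6 = 62; px0_7 = 104; py0_7 = 140; px1_7 = 170; py1_7 = 222; center_x_8 = 264; center_y_8 = 230; radius_8 = 36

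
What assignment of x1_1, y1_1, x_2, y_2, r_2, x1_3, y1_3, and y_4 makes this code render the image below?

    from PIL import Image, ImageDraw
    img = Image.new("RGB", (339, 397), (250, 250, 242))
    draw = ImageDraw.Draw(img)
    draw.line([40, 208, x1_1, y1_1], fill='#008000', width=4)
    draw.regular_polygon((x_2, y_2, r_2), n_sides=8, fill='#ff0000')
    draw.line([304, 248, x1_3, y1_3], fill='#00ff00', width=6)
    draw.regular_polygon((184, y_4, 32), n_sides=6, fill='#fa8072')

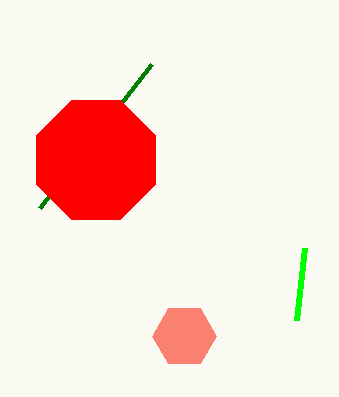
x1_1 = 152
y1_1 = 64
x_2 = 96
y_2 = 160
r_2 = 64
x1_3 = 296
y1_3 = 320
y_4 = 336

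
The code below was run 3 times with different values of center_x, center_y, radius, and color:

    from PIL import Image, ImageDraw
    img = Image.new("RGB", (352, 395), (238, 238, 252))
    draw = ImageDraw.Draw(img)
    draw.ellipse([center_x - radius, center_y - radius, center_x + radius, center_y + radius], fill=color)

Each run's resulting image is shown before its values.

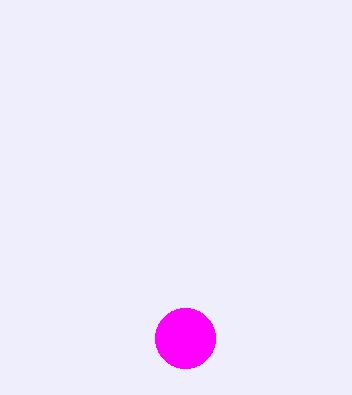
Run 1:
center_x = 185
center_y = 338
radius = 30
color = 'magenta'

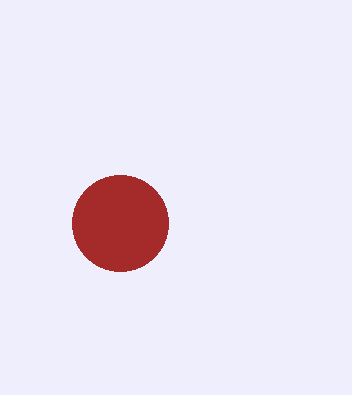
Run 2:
center_x = 120
center_y = 223
radius = 48
color = 'brown'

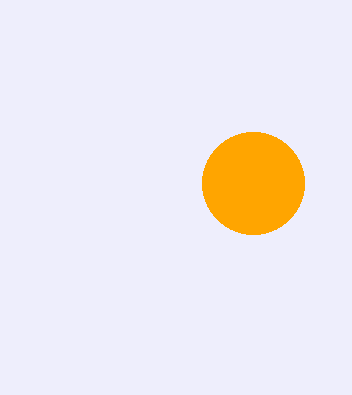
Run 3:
center_x = 253; center_y = 183; radius = 51; color = 'orange'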